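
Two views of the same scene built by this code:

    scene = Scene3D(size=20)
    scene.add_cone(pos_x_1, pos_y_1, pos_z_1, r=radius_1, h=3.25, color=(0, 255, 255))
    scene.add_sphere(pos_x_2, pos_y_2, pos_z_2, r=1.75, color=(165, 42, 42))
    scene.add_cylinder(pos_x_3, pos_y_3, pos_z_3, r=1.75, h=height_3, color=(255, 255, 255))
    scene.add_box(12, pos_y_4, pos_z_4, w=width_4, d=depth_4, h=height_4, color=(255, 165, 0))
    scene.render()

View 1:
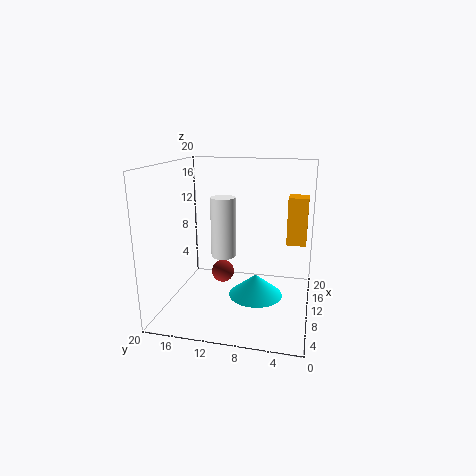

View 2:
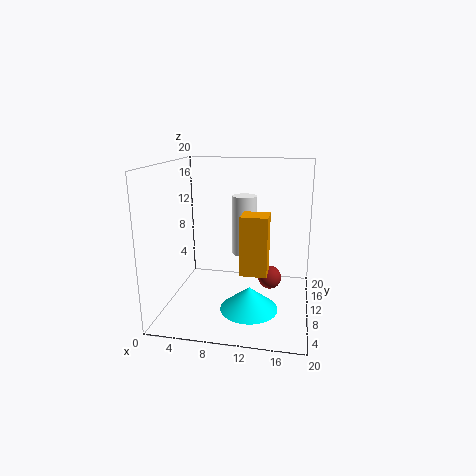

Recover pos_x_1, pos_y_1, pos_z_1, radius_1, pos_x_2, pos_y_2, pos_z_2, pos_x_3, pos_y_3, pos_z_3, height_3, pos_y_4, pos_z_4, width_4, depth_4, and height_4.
pos_x_1 = 12
pos_y_1 = 7.75
pos_z_1 = 0.5
radius_1 = 4
pos_x_2 = 14.25
pos_y_2 = 13.5
pos_z_2 = 2.75
pos_x_3 = 10.5
pos_y_3 = 12.25
pos_z_3 = 7
height_3 = 8.5
pos_y_4 = 0.75
pos_z_4 = 8.75
width_4 = 3
depth_4 = 2.75
height_4 = 6.75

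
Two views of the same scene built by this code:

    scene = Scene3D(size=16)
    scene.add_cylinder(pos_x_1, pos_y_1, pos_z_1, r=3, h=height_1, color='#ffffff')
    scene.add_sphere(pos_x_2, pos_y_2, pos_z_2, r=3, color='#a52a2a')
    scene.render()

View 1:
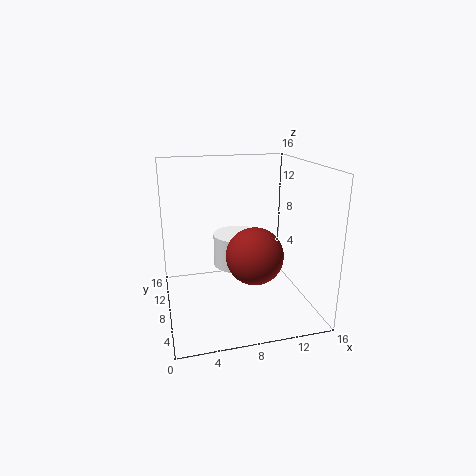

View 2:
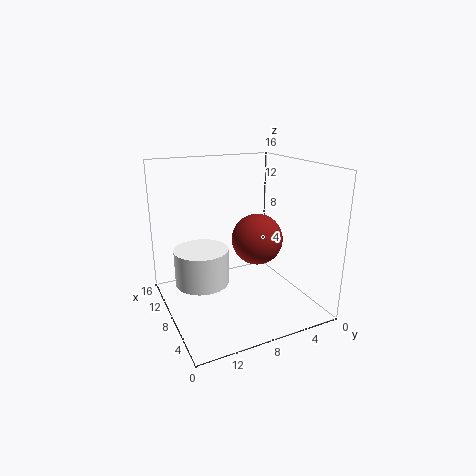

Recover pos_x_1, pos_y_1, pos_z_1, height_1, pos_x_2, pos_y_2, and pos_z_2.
pos_x_1 = 9, pos_y_1 = 12, pos_z_1 = 3, height_1 = 4, pos_x_2 = 9, pos_y_2 = 5, pos_z_2 = 7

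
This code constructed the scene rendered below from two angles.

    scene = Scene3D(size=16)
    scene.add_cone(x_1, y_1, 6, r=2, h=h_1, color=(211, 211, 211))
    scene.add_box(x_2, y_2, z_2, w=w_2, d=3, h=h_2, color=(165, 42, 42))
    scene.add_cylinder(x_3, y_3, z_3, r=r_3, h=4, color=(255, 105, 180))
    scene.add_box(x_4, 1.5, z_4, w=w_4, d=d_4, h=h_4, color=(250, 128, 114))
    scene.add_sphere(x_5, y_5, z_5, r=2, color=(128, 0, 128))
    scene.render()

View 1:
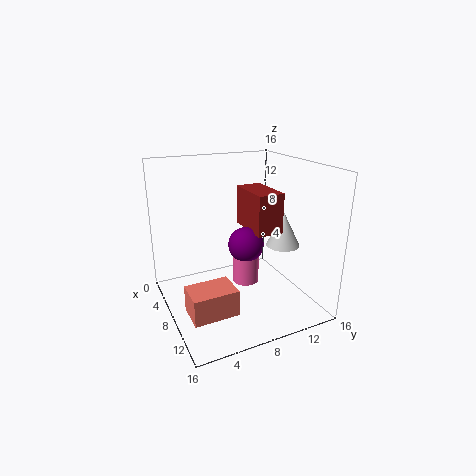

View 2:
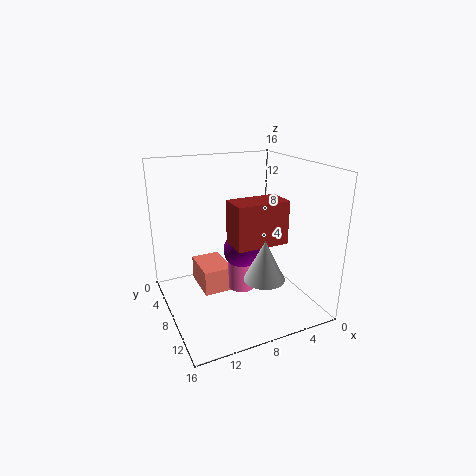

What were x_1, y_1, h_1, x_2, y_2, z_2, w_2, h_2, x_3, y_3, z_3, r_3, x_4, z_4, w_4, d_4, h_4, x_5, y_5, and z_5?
x_1 = 8; y_1 = 14; h_1 = 4; x_2 = 4.5; y_2 = 9.5; z_2 = 8.5; w_2 = 5.5; h_2 = 4.5; x_3 = 8; y_3 = 9; z_3 = 2.5; r_3 = 1.5; x_4 = 8; z_4 = 0.5; w_4 = 3.5; d_4 = 5; h_4 = 3; x_5 = 8; y_5 = 9; z_5 = 7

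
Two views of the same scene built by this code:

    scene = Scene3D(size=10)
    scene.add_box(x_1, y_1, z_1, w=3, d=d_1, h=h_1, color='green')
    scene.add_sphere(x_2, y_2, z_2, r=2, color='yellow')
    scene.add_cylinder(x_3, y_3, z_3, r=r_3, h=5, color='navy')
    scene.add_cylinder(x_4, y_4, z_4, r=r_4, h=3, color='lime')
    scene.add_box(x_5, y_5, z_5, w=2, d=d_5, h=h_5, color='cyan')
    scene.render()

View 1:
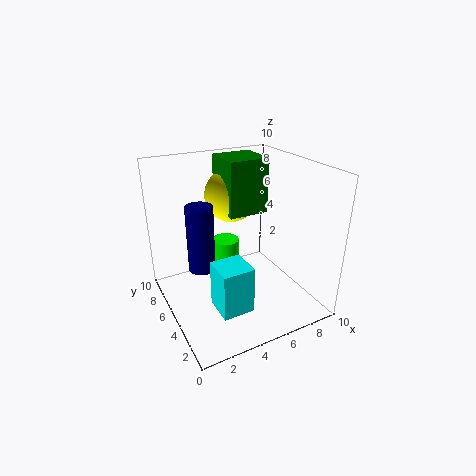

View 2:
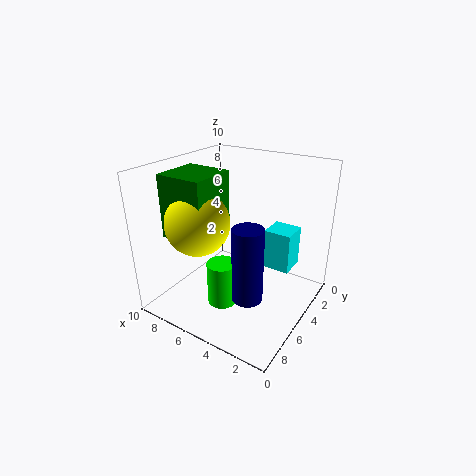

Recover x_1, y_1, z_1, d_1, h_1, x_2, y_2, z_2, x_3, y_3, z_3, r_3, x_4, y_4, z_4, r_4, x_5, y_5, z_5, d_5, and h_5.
x_1 = 5; y_1 = 6; z_1 = 6; d_1 = 3; h_1 = 4; x_2 = 6; y_2 = 8; z_2 = 7; x_3 = 3; y_3 = 7; z_3 = 2; r_3 = 1; x_4 = 5; y_4 = 7; z_4 = 1; r_4 = 1; x_5 = 2; y_5 = 1; z_5 = 2; d_5 = 2; h_5 = 3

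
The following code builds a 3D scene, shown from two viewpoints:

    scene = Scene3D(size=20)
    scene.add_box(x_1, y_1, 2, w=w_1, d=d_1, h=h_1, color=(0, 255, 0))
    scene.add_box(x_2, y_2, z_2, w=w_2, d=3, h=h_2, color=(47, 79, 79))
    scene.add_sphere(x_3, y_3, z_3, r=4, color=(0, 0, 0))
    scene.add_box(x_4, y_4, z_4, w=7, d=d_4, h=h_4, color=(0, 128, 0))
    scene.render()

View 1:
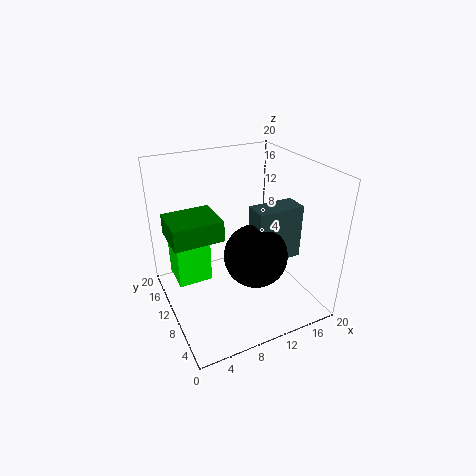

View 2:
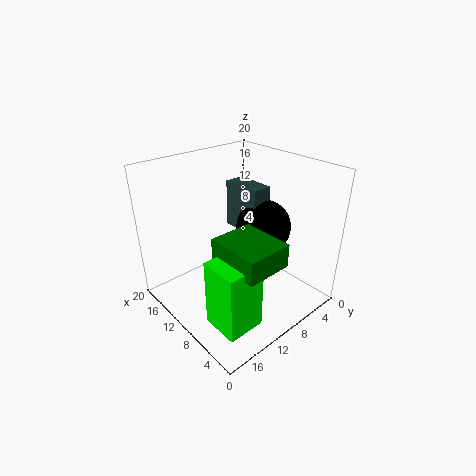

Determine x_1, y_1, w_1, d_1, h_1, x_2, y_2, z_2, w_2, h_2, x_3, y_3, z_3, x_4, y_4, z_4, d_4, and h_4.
x_1 = 2; y_1 = 13; w_1 = 5; d_1 = 5; h_1 = 9; x_2 = 10; y_2 = 4; z_2 = 9; w_2 = 6; h_2 = 7; x_3 = 10; y_3 = 5; z_3 = 10; x_4 = 1; y_4 = 10; z_4 = 10; d_4 = 6; h_4 = 3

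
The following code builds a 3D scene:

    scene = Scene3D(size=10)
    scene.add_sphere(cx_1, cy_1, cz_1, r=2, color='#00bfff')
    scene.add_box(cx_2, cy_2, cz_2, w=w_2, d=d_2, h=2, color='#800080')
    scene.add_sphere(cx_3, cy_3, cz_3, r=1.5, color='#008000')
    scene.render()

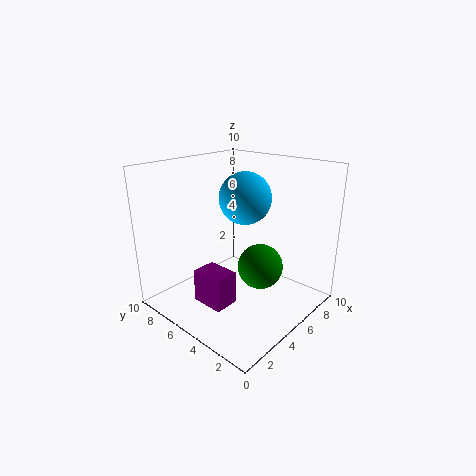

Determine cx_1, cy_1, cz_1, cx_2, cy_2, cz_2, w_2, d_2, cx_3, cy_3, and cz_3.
cx_1 = 7.5; cy_1 = 6.5; cz_1 = 7; cx_2 = 0.5; cy_2 = 2.5; cz_2 = 2.5; w_2 = 1.5; d_2 = 2; cx_3 = 5; cy_3 = 3; cz_3 = 3.5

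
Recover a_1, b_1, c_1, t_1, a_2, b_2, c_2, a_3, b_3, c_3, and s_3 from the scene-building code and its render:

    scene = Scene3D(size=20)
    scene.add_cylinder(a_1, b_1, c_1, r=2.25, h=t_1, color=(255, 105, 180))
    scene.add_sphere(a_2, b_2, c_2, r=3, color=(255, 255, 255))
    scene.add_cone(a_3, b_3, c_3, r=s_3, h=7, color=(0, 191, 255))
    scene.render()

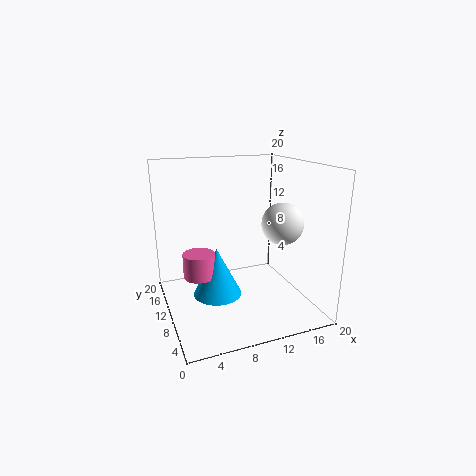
a_1 = 4.75, b_1 = 11.75, c_1 = 4.25, t_1 = 3.5, a_2 = 16.5, b_2 = 9.25, c_2 = 11.5, a_3 = 7.25, b_3 = 11.25, c_3 = 1.25, s_3 = 3.5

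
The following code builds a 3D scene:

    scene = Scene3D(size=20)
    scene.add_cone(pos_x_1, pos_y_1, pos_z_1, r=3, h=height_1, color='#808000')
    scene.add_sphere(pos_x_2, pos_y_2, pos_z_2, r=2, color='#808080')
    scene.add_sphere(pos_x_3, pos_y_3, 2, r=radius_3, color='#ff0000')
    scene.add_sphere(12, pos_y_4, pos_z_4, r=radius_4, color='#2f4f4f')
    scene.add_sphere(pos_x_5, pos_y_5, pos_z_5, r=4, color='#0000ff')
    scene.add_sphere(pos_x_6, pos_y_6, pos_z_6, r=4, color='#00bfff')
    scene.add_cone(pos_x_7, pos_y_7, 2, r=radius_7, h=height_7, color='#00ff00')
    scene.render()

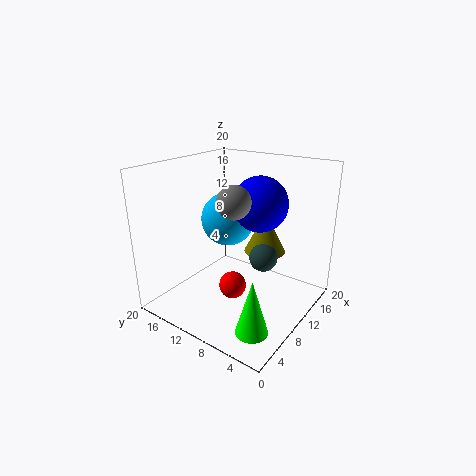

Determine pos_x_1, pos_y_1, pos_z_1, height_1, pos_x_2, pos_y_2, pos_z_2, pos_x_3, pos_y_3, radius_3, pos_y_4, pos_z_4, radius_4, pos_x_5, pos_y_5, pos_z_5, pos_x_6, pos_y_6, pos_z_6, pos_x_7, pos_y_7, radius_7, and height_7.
pos_x_1 = 14
pos_y_1 = 8
pos_z_1 = 7
height_1 = 6
pos_x_2 = 5
pos_y_2 = 7
pos_z_2 = 17
pos_x_3 = 10
pos_y_3 = 11
radius_3 = 2
pos_y_4 = 7
pos_z_4 = 7
radius_4 = 2
pos_x_5 = 14
pos_y_5 = 9
pos_z_5 = 14
pos_x_6 = 13
pos_y_6 = 14
pos_z_6 = 11
pos_x_7 = 3
pos_y_7 = 3
radius_7 = 2
height_7 = 7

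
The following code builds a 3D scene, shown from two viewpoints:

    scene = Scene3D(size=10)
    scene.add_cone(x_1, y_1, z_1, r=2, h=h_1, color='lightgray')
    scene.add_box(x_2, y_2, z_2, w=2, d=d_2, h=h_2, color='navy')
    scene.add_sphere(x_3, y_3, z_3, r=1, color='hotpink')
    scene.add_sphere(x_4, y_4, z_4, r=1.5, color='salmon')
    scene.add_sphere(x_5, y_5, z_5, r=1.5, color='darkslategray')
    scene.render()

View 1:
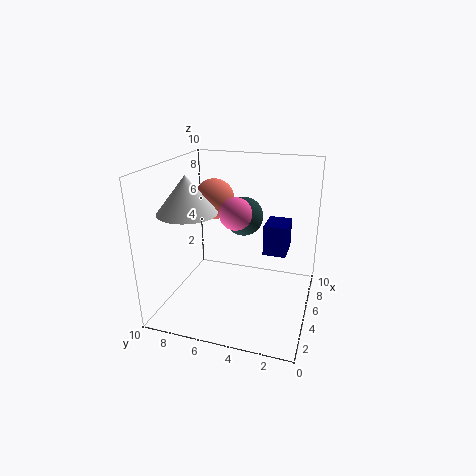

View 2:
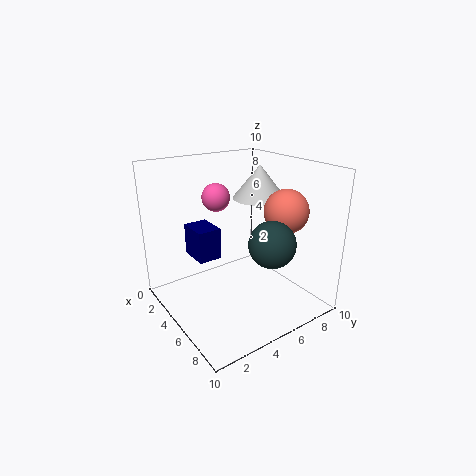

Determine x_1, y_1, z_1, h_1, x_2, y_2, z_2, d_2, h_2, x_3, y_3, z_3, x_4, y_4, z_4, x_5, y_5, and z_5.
x_1 = 3.5
y_1 = 8
z_1 = 7
h_1 = 2.5
x_2 = 4
y_2 = 1.5
z_2 = 4.5
d_2 = 1.5
h_2 = 2
x_3 = 3
y_3 = 4.5
z_3 = 7.5
x_4 = 7
y_4 = 7.5
z_4 = 7
x_5 = 8
y_5 = 5.5
z_5 = 5.5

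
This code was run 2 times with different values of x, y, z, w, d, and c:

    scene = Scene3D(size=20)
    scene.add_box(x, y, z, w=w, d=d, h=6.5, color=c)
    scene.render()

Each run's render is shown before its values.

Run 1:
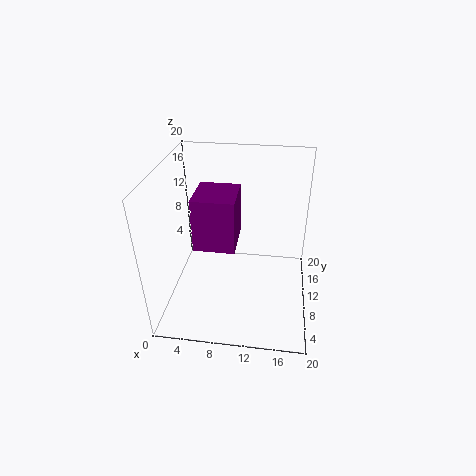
x = 5.5
y = 3.5
z = 12
w = 5
d = 5.5
c = 'purple'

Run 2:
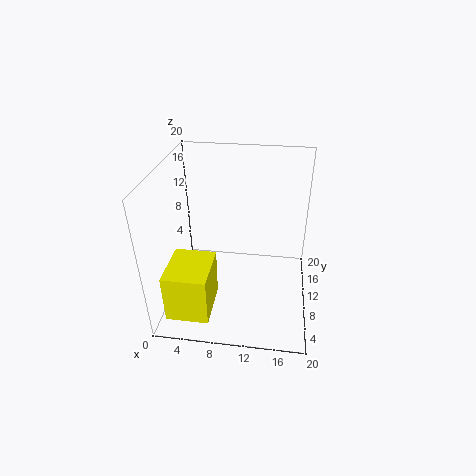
x = 2
y = 0.5
z = 3
w = 5.5
d = 6.5
c = 'yellow'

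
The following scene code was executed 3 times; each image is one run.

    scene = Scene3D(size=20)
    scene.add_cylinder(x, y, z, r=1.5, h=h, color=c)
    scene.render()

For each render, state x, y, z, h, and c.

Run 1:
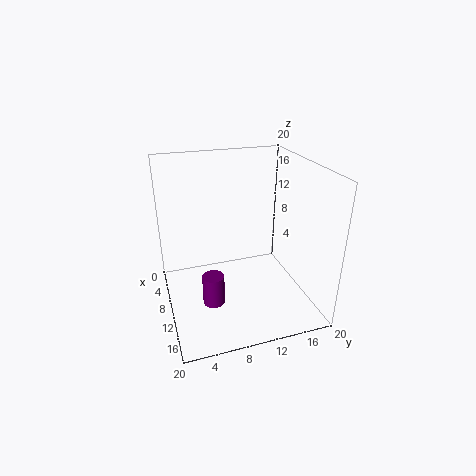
x = 12.25
y = 5.75
z = 1.75
h = 4.25
c = 'purple'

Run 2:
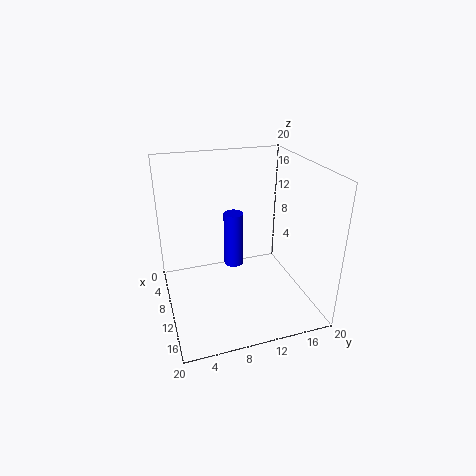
x = 5.5
y = 10.75
z = 3.25
h = 8.5
c = 'blue'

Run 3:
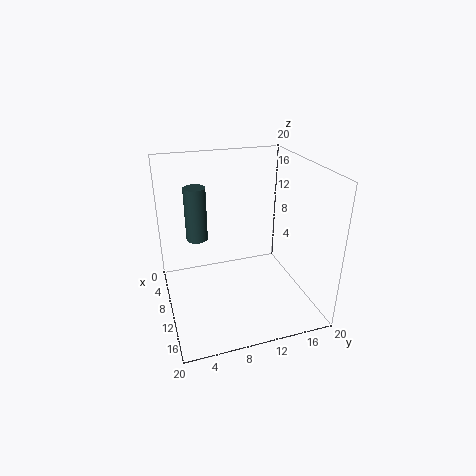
x = 7.5
y = 4.75
z = 9.5
h = 7.5
c = 'darkslategray'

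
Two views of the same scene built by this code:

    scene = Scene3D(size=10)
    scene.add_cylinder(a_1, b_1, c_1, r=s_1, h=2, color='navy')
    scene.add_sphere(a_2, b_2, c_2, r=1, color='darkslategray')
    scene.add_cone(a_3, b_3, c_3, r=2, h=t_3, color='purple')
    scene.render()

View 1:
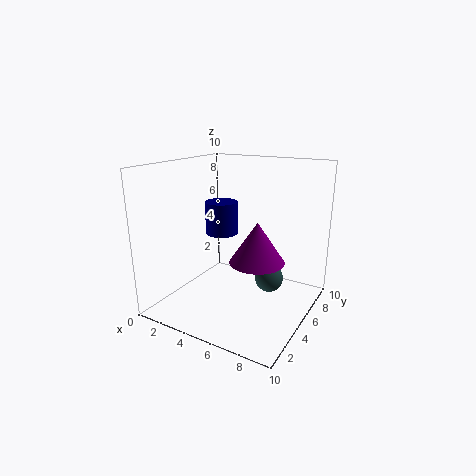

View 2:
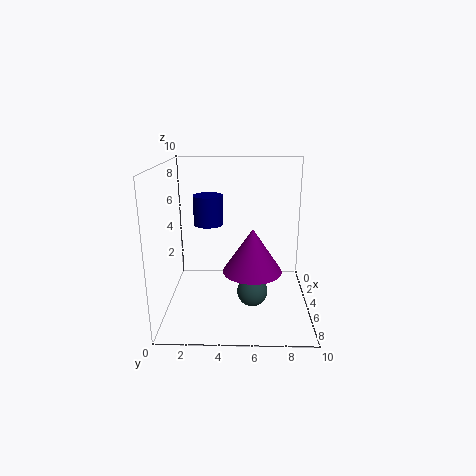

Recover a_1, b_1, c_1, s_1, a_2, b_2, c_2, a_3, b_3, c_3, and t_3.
a_1 = 5
b_1 = 3
c_1 = 6
s_1 = 1
a_2 = 7
b_2 = 6
c_2 = 2
a_3 = 6
b_3 = 6
c_3 = 3
t_3 = 3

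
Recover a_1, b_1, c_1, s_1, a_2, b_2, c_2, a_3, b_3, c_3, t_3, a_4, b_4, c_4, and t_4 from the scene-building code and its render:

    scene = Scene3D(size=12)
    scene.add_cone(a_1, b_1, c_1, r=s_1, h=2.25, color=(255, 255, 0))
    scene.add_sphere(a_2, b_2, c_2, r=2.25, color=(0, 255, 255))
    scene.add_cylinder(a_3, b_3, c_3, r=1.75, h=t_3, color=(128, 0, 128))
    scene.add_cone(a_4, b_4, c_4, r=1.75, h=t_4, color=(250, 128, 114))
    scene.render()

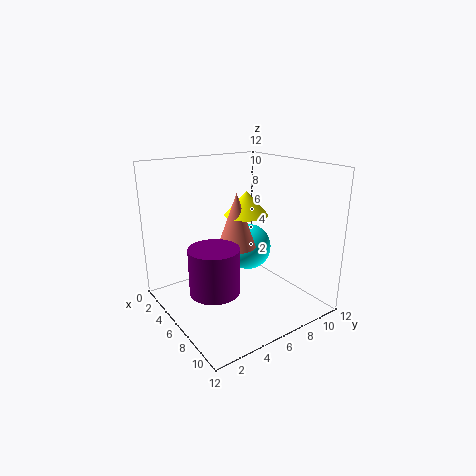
a_1 = 3.75; b_1 = 8.5; c_1 = 7; s_1 = 2; a_2 = 2.75; b_2 = 9.5; c_2 = 3.25; a_3 = 9.25; b_3 = 1.75; c_3 = 4; t_3 = 3.25; a_4 = 4; b_4 = 7.25; c_4 = 4.25; t_4 = 5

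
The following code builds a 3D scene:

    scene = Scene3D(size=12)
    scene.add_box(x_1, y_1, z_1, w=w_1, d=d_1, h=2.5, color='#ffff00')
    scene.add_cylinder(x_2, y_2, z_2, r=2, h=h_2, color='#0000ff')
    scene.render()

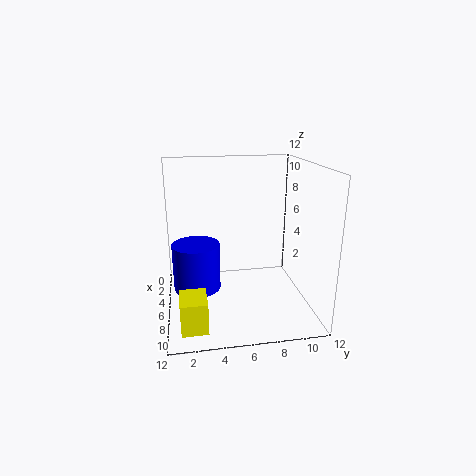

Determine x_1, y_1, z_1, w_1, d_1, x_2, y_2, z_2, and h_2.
x_1 = 8.5, y_1 = 1, z_1 = 0.5, w_1 = 2.5, d_1 = 2, x_2 = 5.5, y_2 = 2.5, z_2 = 1.5, h_2 = 4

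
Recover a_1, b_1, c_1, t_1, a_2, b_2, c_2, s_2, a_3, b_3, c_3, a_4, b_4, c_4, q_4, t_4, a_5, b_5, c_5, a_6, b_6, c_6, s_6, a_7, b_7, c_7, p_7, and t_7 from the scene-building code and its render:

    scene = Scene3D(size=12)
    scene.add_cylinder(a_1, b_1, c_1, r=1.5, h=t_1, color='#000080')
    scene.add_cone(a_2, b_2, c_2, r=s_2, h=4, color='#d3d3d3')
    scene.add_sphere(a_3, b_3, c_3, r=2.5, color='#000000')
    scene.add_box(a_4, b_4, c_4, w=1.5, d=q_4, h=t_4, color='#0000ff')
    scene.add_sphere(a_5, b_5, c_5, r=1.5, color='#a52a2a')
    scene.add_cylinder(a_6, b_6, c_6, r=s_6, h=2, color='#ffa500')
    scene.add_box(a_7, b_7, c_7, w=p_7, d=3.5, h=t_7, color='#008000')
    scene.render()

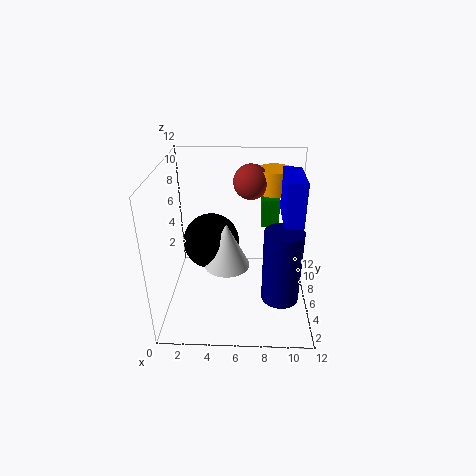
a_1 = 9.5, b_1 = 3.5, c_1 = 2, t_1 = 6, a_2 = 5, b_2 = 6.5, c_2 = 3, s_2 = 2, a_3 = 3.5, b_3 = 8, c_3 = 4.5, a_4 = 9.5, b_4 = 4, c_4 = 8, q_4 = 4, t_4 = 3.5, a_5 = 7, b_5 = 8.5, c_5 = 10, a_6 = 9, b_6 = 9, c_6 = 9, s_6 = 1.5, a_7 = 8, b_7 = 8, c_7 = 6, p_7 = 1.5, t_7 = 2.5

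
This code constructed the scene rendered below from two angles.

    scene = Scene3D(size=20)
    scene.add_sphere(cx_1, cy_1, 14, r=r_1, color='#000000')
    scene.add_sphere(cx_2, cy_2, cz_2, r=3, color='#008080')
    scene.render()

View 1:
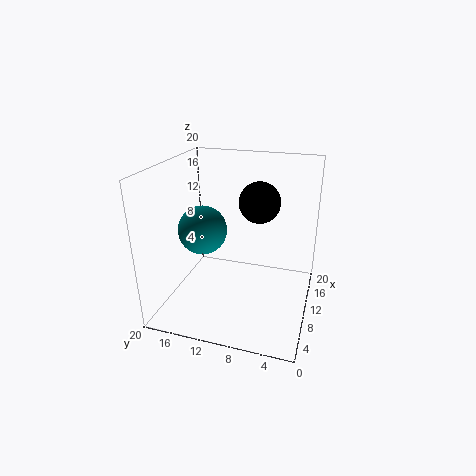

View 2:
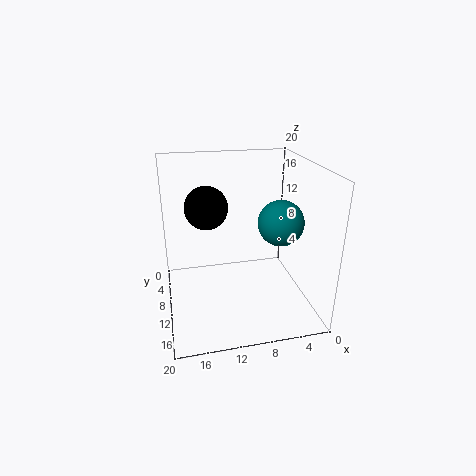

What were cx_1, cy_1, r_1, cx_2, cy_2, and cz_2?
cx_1 = 14
cy_1 = 8
r_1 = 3
cx_2 = 5
cy_2 = 13
cz_2 = 13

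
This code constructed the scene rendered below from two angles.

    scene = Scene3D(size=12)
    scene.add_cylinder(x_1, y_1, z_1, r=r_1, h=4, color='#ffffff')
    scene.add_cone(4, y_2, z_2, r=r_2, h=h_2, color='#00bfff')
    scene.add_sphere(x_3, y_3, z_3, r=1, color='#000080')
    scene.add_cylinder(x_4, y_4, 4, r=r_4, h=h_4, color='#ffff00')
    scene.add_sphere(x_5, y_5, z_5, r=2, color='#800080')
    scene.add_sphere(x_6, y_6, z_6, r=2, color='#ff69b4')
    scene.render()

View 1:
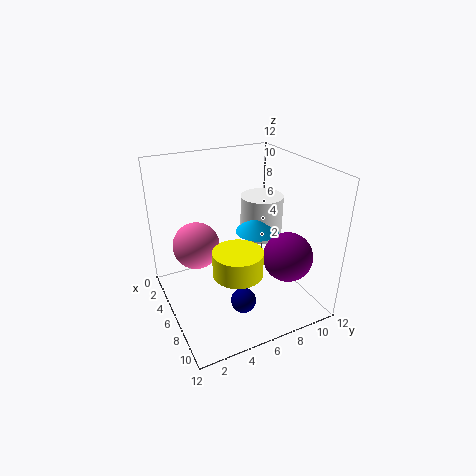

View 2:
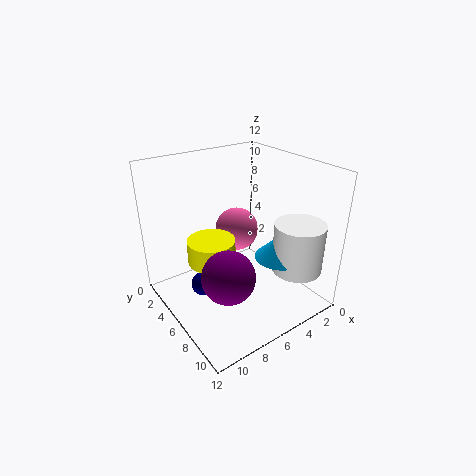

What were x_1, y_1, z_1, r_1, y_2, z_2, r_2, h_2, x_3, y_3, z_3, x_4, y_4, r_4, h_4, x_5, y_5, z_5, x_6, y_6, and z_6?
x_1 = 3; y_1 = 10; z_1 = 4; r_1 = 2; y_2 = 9; z_2 = 5; r_2 = 2; h_2 = 2; x_3 = 9; y_3 = 5; z_3 = 2; x_4 = 8; y_4 = 5; r_4 = 2; h_4 = 2; x_5 = 9; y_5 = 9; z_5 = 5; x_6 = 4; y_6 = 3; z_6 = 5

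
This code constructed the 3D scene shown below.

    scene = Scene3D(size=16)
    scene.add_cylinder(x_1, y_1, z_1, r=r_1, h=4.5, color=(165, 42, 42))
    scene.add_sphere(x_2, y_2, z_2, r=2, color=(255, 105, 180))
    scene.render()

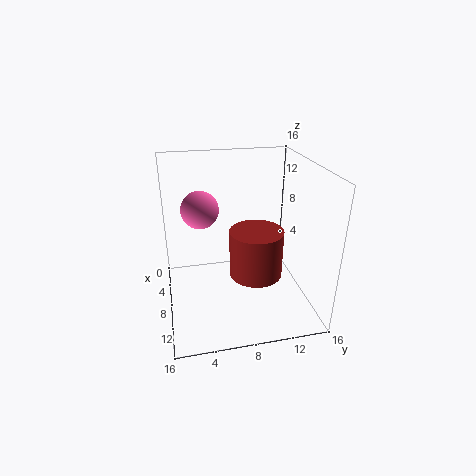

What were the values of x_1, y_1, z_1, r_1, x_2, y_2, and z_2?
x_1 = 13.5
y_1 = 8.5
z_1 = 7
r_1 = 2.5
x_2 = 7.5
y_2 = 4
z_2 = 11.5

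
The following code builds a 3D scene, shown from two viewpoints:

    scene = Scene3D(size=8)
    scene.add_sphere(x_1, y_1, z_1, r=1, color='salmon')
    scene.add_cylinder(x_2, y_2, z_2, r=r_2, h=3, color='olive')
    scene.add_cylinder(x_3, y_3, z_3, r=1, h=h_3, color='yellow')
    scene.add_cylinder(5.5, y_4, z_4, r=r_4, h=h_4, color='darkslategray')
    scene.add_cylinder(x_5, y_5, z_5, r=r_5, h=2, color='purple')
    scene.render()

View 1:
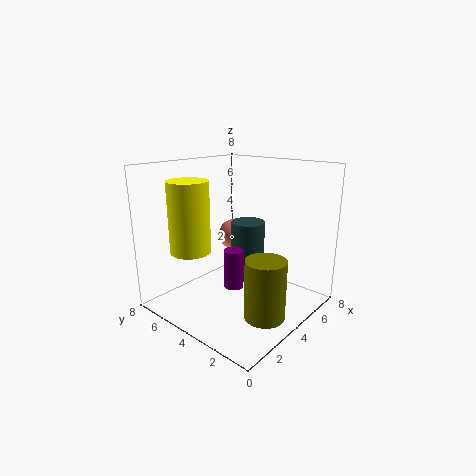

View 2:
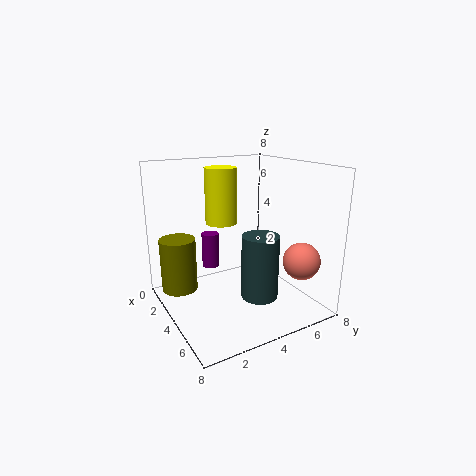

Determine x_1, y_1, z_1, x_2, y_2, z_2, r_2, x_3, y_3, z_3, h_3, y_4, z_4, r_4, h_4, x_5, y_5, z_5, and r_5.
x_1 = 6.5, y_1 = 6.5, z_1 = 3, x_2 = 2.5, y_2 = 1, z_2 = 1, r_2 = 1, x_3 = 1, y_3 = 4.5, z_3 = 4, h_3 = 3.5, y_4 = 4.5, z_4 = 1, r_4 = 1, h_4 = 3.5, x_5 = 2.5, y_5 = 3, z_5 = 2, r_5 = 0.5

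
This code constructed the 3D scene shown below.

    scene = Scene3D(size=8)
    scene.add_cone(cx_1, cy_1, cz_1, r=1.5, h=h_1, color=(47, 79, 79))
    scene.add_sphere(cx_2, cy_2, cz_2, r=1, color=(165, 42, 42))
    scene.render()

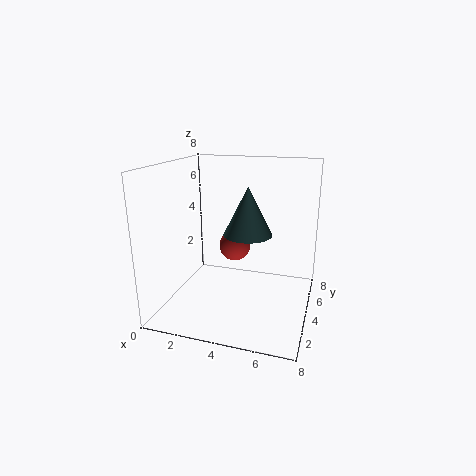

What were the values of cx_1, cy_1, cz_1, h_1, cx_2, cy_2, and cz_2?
cx_1 = 4
cy_1 = 6
cz_1 = 3.5
h_1 = 3
cx_2 = 3
cy_2 = 6.5
cz_2 = 2.5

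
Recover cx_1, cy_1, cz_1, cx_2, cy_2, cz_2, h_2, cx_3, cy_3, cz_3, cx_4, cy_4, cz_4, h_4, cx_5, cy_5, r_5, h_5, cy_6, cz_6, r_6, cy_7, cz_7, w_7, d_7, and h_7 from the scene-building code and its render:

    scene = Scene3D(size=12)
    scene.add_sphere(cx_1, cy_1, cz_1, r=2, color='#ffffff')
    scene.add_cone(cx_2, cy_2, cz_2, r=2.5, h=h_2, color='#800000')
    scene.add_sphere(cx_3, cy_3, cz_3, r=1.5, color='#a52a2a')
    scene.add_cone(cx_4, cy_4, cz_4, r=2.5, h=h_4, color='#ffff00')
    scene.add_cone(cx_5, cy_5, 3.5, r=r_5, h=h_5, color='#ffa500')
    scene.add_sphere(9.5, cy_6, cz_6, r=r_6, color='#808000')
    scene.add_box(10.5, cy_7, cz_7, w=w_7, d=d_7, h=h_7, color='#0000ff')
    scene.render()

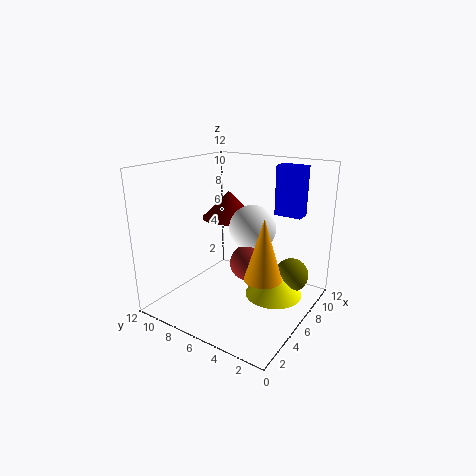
cx_1 = 7.5, cy_1 = 5.5, cz_1 = 6.5, cx_2 = 9, cy_2 = 9, cz_2 = 6.5, h_2 = 2.5, cx_3 = 6, cy_3 = 5, cz_3 = 4, cx_4 = 8, cy_4 = 3.5, cz_4 = 0.5, h_4 = 2.5, cx_5 = 5, cy_5 = 3, r_5 = 1.5, h_5 = 5, cy_6 = 2.5, cz_6 = 2, r_6 = 1.5, cy_7 = 2.5, cz_7 = 7, w_7 = 1.5, d_7 = 2.5, h_7 = 4.5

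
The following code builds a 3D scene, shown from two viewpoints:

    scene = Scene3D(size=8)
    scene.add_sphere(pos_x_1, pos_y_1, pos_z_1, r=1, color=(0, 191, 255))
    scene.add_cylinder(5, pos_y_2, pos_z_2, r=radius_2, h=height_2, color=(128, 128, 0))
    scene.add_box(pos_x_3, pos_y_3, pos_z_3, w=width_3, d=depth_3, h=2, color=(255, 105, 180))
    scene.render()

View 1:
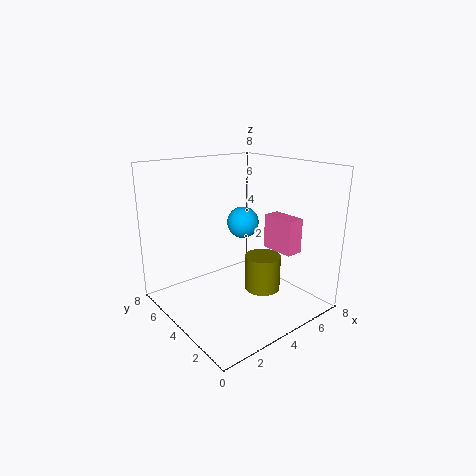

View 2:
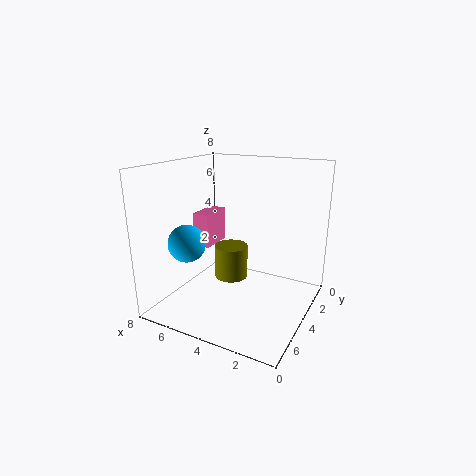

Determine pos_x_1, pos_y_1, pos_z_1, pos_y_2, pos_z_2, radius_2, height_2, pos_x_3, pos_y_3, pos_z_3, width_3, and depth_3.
pos_x_1 = 6, pos_y_1 = 6, pos_z_1 = 4, pos_y_2 = 3, pos_z_2 = 1, radius_2 = 1, height_2 = 2, pos_x_3 = 6, pos_y_3 = 2, pos_z_3 = 3, width_3 = 1, depth_3 = 2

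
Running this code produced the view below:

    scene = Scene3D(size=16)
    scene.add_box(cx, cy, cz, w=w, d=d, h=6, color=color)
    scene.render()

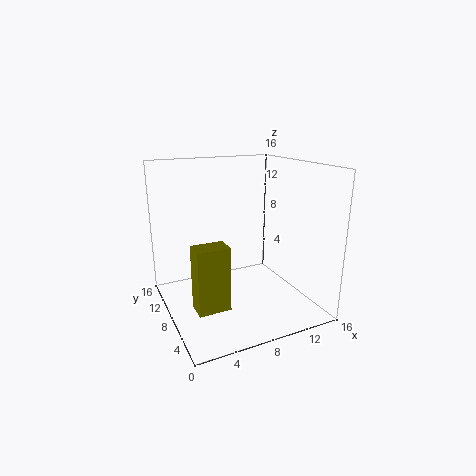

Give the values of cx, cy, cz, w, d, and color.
cx = 1, cy = 1, cz = 4, w = 3, d = 2, color = 'olive'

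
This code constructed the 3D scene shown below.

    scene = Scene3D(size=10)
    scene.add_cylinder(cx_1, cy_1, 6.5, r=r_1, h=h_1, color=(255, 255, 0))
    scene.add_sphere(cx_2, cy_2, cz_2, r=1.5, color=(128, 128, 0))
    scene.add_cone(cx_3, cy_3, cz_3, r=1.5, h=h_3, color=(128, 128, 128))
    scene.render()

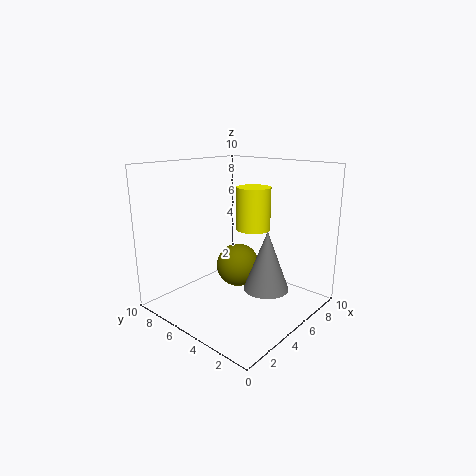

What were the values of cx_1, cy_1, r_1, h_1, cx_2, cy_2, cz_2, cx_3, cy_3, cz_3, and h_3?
cx_1 = 3.5; cy_1 = 2.5; r_1 = 1; h_1 = 2.5; cx_2 = 5; cy_2 = 5; cz_2 = 3; cx_3 = 5; cy_3 = 2.5; cz_3 = 2; h_3 = 4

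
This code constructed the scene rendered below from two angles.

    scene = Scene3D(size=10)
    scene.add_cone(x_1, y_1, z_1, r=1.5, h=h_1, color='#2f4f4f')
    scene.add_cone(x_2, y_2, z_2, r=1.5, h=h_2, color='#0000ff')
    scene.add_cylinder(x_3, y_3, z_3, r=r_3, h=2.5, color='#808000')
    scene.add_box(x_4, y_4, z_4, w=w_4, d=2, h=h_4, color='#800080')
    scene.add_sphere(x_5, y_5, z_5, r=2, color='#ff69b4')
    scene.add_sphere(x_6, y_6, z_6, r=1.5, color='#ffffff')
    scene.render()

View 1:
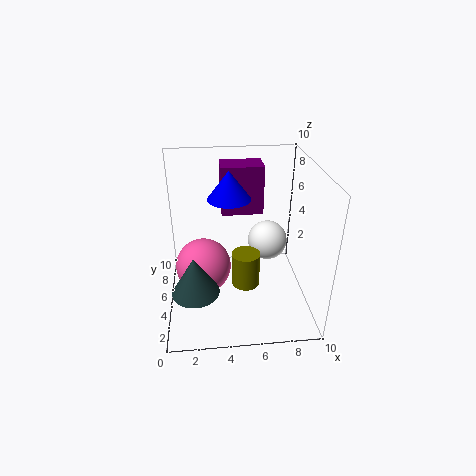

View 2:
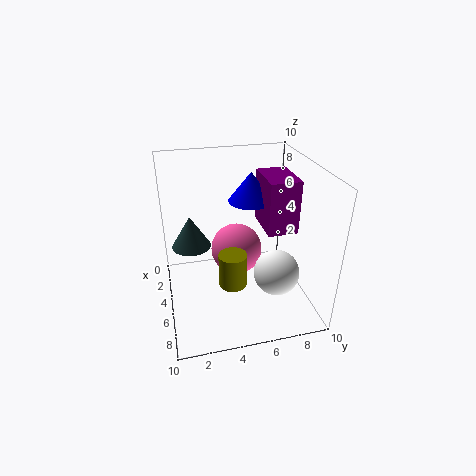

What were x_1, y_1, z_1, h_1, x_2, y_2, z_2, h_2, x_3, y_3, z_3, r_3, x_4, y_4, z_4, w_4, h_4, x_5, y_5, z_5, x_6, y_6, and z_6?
x_1 = 2; y_1 = 2; z_1 = 3; h_1 = 2.5; x_2 = 4.5; y_2 = 6; z_2 = 7.5; h_2 = 2; x_3 = 5.5; y_3 = 4.5; z_3 = 1.5; r_3 = 1; x_4 = 4; y_4 = 6.5; z_4 = 6; w_4 = 3; h_4 = 3.5; x_5 = 2.5; y_5 = 5.5; z_5 = 2.5; x_6 = 7.5; y_6 = 7; z_6 = 3.5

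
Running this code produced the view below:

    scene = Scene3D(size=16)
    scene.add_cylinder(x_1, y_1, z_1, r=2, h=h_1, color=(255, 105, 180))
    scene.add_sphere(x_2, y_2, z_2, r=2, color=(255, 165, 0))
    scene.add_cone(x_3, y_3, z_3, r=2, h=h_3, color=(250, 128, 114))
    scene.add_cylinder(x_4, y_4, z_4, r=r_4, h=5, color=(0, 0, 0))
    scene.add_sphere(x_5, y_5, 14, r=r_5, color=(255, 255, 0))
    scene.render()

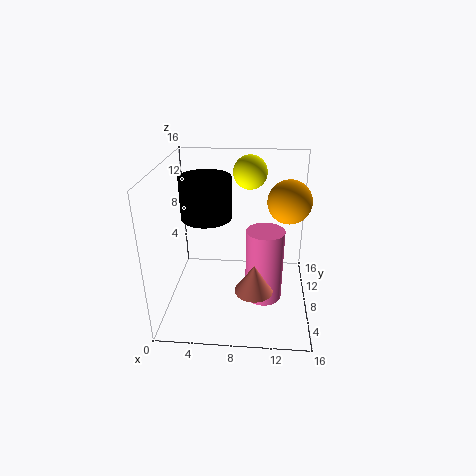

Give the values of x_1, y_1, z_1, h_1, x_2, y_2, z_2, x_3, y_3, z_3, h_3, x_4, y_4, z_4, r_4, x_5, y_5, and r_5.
x_1 = 11, y_1 = 6, z_1 = 2, h_1 = 8, x_2 = 13, y_2 = 4, z_2 = 14, x_3 = 10, y_3 = 4, z_3 = 4, h_3 = 3, x_4 = 4, y_4 = 11, z_4 = 9, r_4 = 3, x_5 = 9, y_5 = 13, r_5 = 2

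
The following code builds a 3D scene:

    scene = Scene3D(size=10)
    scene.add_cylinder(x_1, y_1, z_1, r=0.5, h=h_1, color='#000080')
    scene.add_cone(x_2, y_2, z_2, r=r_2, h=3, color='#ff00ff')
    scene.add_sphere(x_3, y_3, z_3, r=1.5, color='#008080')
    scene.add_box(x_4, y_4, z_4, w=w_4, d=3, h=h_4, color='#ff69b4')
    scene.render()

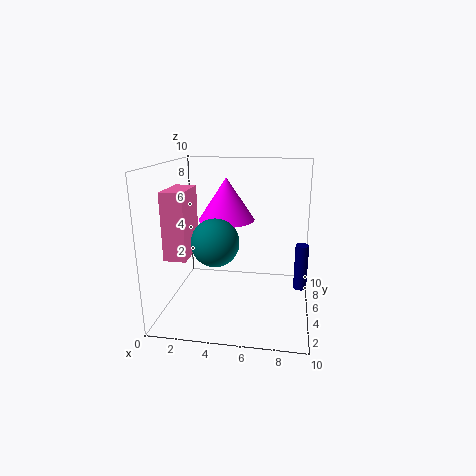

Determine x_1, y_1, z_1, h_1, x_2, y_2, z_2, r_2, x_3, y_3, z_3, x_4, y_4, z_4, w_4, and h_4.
x_1 = 9.5
y_1 = 7
z_1 = 0.5
h_1 = 3.5
x_2 = 4
y_2 = 6
z_2 = 6
r_2 = 2
x_3 = 4
y_3 = 2.5
z_3 = 5.5
x_4 = 0.5
y_4 = 2.5
z_4 = 4
w_4 = 1.5
h_4 = 4.5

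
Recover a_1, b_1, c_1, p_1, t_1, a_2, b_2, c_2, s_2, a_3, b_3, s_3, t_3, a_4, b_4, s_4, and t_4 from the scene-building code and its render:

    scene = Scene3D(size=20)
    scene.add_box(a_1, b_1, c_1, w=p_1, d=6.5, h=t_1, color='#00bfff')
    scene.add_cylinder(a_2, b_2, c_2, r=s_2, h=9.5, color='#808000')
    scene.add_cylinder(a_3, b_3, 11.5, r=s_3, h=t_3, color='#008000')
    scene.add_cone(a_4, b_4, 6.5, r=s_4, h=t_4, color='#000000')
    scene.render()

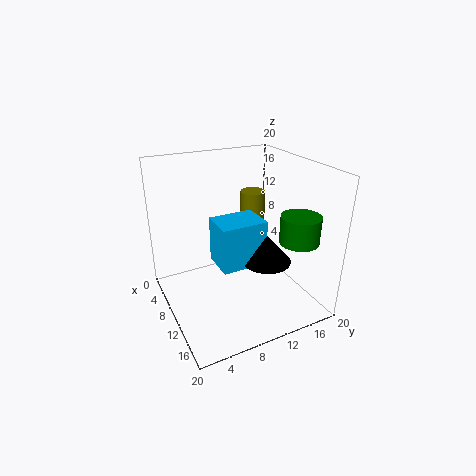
a_1 = 7
b_1 = 7
c_1 = 6
p_1 = 5
t_1 = 6.5
a_2 = 2.5
b_2 = 16.5
c_2 = 4
s_2 = 2
a_3 = 17
b_3 = 15
s_3 = 2.5
t_3 = 3.5
a_4 = 12
b_4 = 13.5
s_4 = 3.5
t_4 = 4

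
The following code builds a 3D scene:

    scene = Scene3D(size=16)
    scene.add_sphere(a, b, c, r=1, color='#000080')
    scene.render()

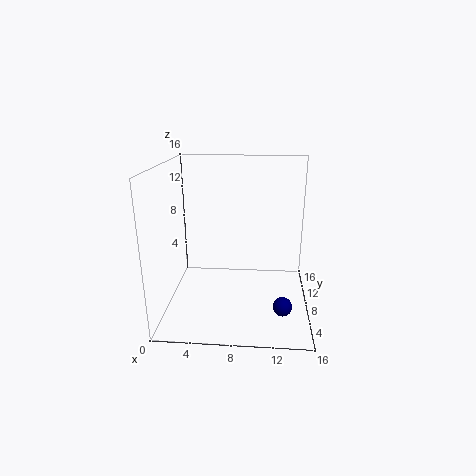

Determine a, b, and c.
a = 13; b = 4; c = 2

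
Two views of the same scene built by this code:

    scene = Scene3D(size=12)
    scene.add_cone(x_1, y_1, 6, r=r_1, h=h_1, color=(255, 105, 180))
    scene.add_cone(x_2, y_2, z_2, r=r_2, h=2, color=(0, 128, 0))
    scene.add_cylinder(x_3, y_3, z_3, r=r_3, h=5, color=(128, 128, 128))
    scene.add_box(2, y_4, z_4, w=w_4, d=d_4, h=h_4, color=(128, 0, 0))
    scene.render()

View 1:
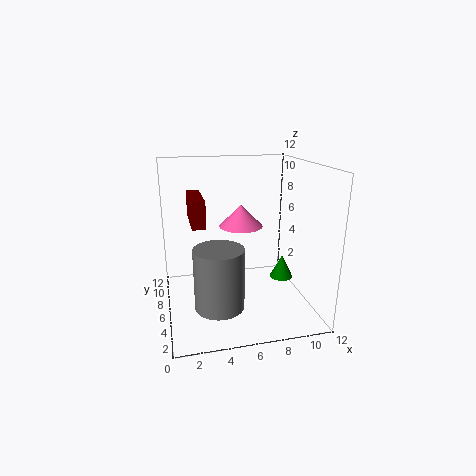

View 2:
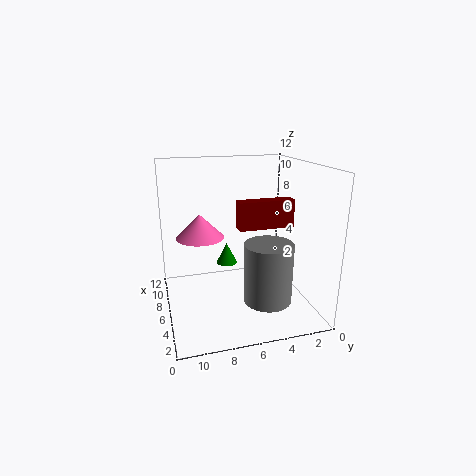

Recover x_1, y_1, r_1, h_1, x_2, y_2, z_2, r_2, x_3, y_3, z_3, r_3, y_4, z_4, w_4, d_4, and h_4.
x_1 = 7, y_1 = 9, r_1 = 2, h_1 = 2, x_2 = 10, y_2 = 6, z_2 = 2, r_2 = 1, x_3 = 4, y_3 = 4, z_3 = 1, r_3 = 2, y_4 = 3, z_4 = 8, w_4 = 1, d_4 = 4, h_4 = 2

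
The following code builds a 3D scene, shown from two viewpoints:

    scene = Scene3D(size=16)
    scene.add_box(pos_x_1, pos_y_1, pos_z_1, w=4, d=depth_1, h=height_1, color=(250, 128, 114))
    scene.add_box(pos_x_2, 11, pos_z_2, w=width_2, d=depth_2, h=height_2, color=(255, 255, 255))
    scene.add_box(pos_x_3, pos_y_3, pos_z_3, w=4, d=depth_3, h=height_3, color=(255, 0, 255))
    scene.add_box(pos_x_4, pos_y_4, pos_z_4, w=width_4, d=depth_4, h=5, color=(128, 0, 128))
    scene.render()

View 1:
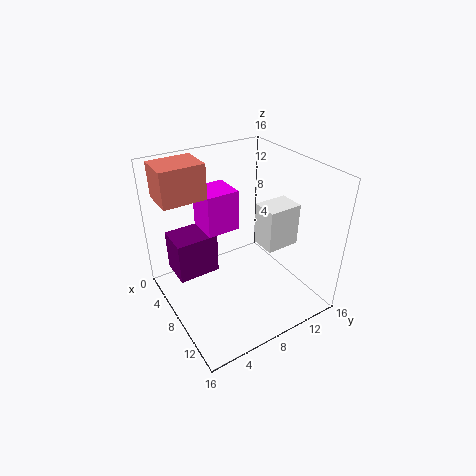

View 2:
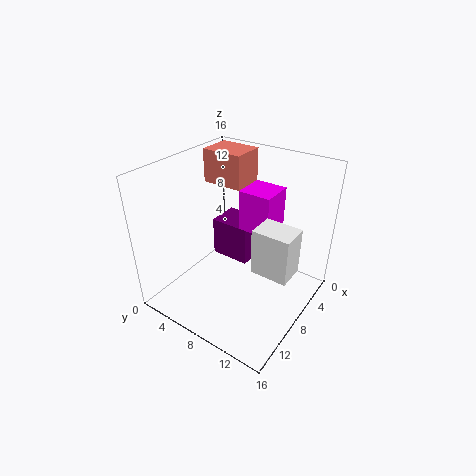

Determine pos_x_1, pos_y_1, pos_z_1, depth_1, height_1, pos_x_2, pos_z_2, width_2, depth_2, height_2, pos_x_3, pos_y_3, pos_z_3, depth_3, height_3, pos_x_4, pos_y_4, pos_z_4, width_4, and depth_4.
pos_x_1 = 1
pos_y_1 = 1
pos_z_1 = 12
depth_1 = 5
height_1 = 4
pos_x_2 = 7
pos_z_2 = 6
width_2 = 3
depth_2 = 4
height_2 = 5
pos_x_3 = 1
pos_y_3 = 6
pos_z_3 = 7
depth_3 = 4
height_3 = 5
pos_x_4 = 1
pos_y_4 = 2
pos_z_4 = 2
width_4 = 4
depth_4 = 5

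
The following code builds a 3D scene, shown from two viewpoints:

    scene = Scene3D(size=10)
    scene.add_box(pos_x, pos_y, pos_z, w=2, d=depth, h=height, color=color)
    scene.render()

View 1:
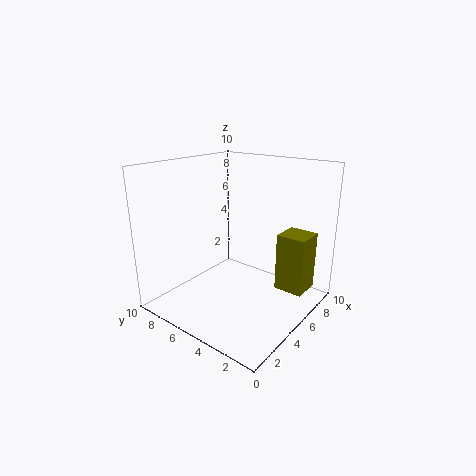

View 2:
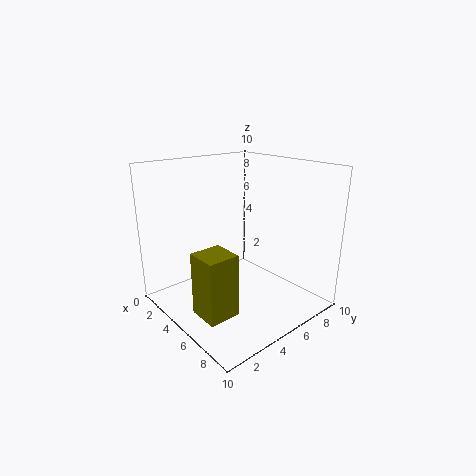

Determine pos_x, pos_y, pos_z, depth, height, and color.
pos_x = 6
pos_y = 0.5
pos_z = 1.5
depth = 2
height = 4
color = 'olive'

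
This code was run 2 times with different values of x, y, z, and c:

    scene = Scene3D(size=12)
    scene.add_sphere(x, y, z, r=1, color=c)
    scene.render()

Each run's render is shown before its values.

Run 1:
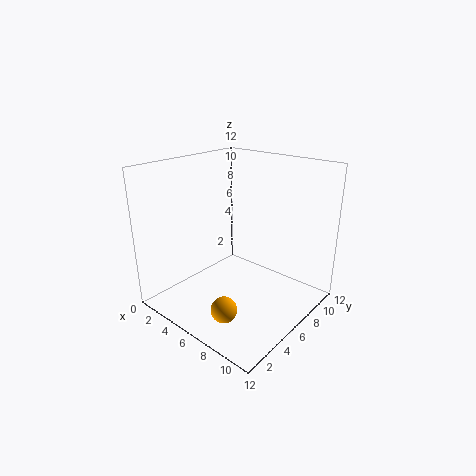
x = 8, y = 2, z = 2, c = 'orange'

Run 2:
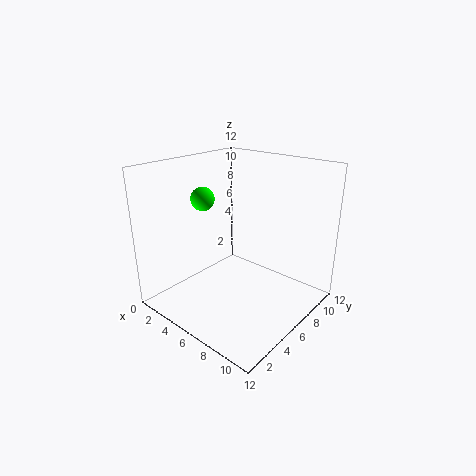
x = 3, y = 5, z = 9, c = 'lime'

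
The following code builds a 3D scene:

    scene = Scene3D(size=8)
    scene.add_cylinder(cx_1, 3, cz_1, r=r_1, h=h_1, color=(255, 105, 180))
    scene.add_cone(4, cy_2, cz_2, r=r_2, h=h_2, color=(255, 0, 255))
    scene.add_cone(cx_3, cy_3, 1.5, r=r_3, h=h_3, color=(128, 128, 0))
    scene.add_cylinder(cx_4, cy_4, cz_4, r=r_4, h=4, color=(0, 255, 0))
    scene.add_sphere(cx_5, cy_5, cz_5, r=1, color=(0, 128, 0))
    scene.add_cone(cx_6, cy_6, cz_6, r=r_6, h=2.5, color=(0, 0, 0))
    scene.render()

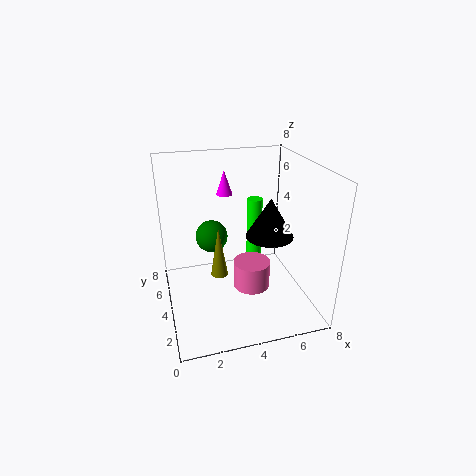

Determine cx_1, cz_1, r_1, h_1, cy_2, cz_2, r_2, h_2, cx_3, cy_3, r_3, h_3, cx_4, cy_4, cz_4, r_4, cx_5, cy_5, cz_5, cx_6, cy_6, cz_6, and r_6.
cx_1 = 4.5; cz_1 = 1.5; r_1 = 1; h_1 = 1.5; cy_2 = 7; cz_2 = 5.5; r_2 = 0.5; h_2 = 1.5; cx_3 = 3; cy_3 = 4.5; r_3 = 0.5; h_3 = 3; cx_4 = 6; cy_4 = 7; cz_4 = 1; r_4 = 0.5; cx_5 = 3; cy_5 = 6.5; cz_5 = 3; cx_6 = 6.5; cy_6 = 5.5; cz_6 = 3; r_6 = 1.5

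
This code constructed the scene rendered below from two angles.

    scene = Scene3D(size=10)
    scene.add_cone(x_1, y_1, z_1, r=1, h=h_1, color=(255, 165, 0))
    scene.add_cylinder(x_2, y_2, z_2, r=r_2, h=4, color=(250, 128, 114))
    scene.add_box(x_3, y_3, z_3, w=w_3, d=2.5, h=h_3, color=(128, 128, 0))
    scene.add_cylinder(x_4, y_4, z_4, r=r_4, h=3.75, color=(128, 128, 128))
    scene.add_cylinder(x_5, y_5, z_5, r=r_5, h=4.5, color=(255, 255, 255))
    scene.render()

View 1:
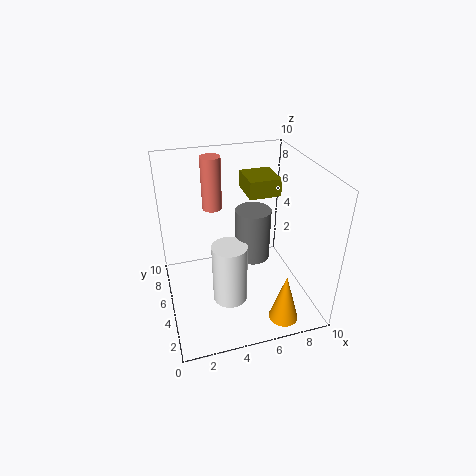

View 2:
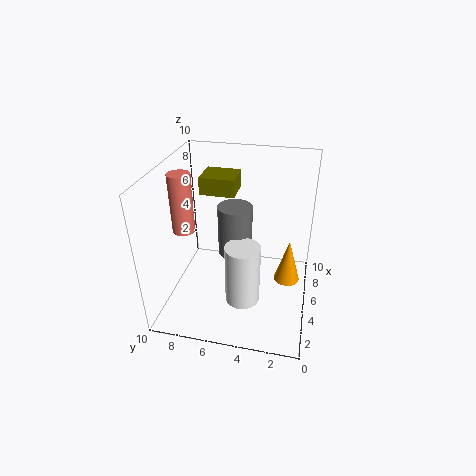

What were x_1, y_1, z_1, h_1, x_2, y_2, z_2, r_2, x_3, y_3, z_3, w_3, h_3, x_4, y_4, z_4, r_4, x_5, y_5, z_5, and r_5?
x_1 = 7.25; y_1 = 1.5; z_1 = 0.25; h_1 = 3.5; x_2 = 4; y_2 = 8.5; z_2 = 5.75; r_2 = 0.75; x_3 = 6; y_3 = 5.5; z_3 = 7.5; w_3 = 2.25; h_3 = 1.25; x_4 = 6.25; y_4 = 5.5; z_4 = 3; r_4 = 1.25; x_5 = 4.25; y_5 = 4.5; z_5 = 0.25; r_5 = 1.25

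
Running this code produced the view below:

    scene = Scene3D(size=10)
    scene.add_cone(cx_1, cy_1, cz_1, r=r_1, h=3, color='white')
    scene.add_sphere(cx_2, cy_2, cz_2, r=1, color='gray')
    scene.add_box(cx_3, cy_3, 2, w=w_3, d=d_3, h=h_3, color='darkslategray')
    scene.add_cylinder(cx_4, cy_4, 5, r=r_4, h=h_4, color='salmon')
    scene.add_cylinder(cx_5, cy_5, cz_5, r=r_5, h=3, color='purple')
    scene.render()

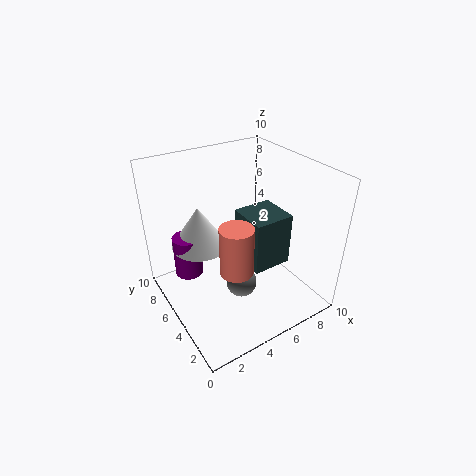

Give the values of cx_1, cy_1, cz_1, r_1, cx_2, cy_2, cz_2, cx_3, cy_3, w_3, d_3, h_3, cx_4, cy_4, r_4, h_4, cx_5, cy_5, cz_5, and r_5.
cx_1 = 3, cy_1 = 7, cz_1 = 4, r_1 = 2, cx_2 = 4, cy_2 = 3, cz_2 = 3, cx_3 = 6, cy_3 = 4, w_3 = 3, d_3 = 3, h_3 = 4, cx_4 = 3, cy_4 = 2, r_4 = 1, h_4 = 3, cx_5 = 2, cy_5 = 7, cz_5 = 2, r_5 = 1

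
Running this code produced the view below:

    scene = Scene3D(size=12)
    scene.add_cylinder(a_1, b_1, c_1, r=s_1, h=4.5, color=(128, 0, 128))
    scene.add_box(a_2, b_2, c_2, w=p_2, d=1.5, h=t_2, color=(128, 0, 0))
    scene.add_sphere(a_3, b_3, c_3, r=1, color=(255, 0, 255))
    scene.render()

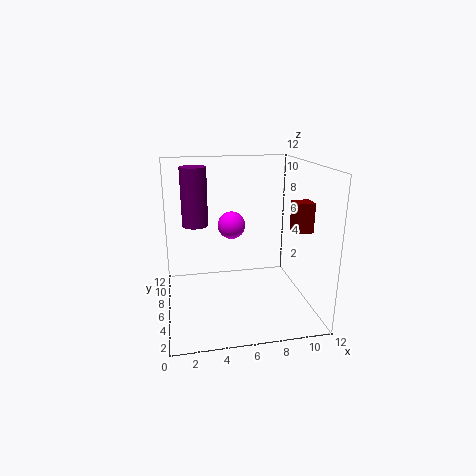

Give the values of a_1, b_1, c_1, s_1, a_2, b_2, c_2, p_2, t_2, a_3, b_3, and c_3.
a_1 = 2.5; b_1 = 5.5; c_1 = 7.5; s_1 = 1; a_2 = 10.5; b_2 = 4.5; c_2 = 6.5; p_2 = 1.5; t_2 = 2.5; a_3 = 5; b_3 = 3.5; c_3 = 8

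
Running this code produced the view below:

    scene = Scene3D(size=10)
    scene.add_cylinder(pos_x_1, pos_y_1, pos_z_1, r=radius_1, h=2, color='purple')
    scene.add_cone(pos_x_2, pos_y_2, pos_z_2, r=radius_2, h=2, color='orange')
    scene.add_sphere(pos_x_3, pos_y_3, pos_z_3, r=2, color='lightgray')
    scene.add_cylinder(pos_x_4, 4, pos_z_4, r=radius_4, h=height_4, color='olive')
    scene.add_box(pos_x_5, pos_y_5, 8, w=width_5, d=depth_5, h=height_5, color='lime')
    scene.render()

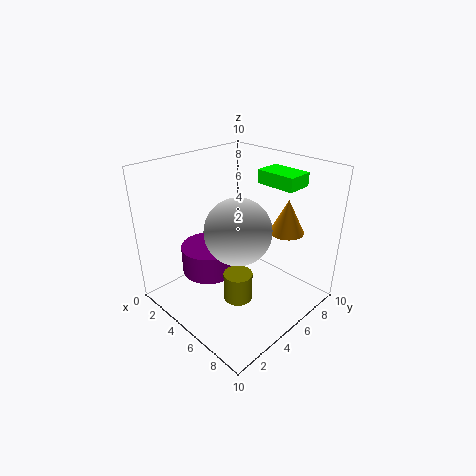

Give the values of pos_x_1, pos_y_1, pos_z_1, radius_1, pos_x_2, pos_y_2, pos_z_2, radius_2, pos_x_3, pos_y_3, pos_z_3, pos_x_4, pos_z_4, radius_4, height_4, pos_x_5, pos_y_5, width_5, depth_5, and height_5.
pos_x_1 = 3, pos_y_1 = 4, pos_z_1 = 2, radius_1 = 2, pos_x_2 = 9, pos_y_2 = 5, pos_z_2 = 7, radius_2 = 1, pos_x_3 = 7, pos_y_3 = 3, pos_z_3 = 7, pos_x_4 = 6, pos_z_4 = 1, radius_4 = 1, height_4 = 2, pos_x_5 = 4, pos_y_5 = 8, width_5 = 3, depth_5 = 2, height_5 = 1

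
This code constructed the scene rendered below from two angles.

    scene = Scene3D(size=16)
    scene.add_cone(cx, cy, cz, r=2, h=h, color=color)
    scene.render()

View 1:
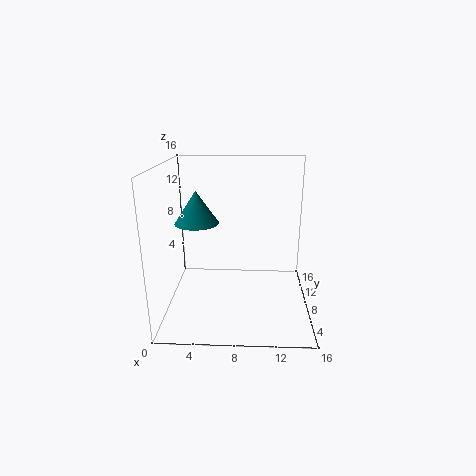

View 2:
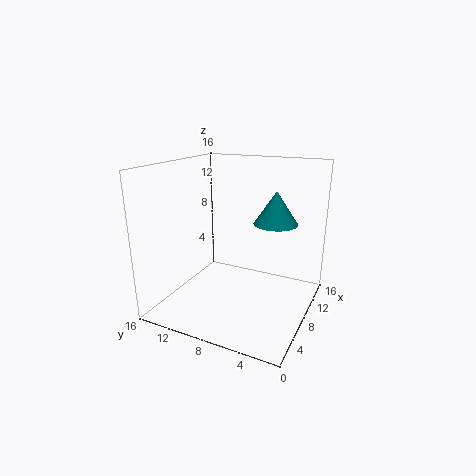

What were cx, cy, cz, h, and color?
cx = 4.5, cy = 2.5, cz = 11.5, h = 3, color = 'teal'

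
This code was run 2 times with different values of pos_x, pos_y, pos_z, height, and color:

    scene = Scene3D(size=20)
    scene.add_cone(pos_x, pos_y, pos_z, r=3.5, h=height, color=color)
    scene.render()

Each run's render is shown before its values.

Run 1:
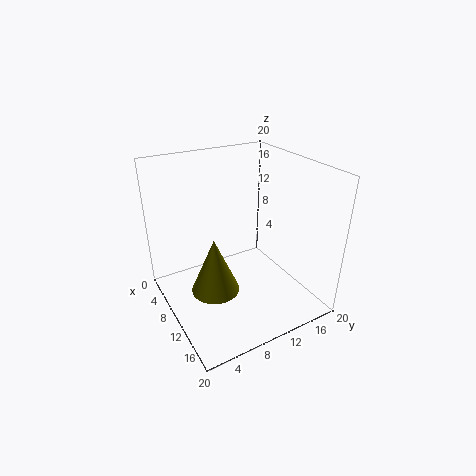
pos_x = 9
pos_y = 6.75
pos_z = 1.75
height = 8.25
color = 'olive'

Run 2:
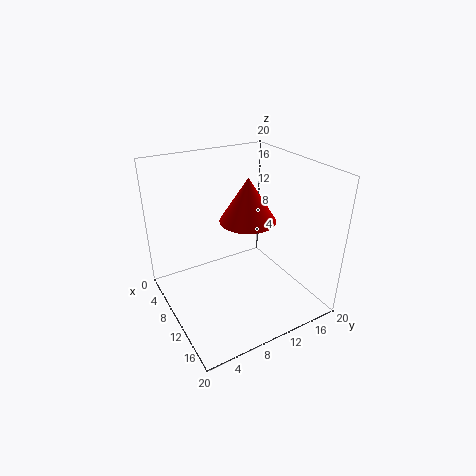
pos_x = 13.25
pos_y = 9.5
pos_z = 14.25
height = 5.5
color = 'red'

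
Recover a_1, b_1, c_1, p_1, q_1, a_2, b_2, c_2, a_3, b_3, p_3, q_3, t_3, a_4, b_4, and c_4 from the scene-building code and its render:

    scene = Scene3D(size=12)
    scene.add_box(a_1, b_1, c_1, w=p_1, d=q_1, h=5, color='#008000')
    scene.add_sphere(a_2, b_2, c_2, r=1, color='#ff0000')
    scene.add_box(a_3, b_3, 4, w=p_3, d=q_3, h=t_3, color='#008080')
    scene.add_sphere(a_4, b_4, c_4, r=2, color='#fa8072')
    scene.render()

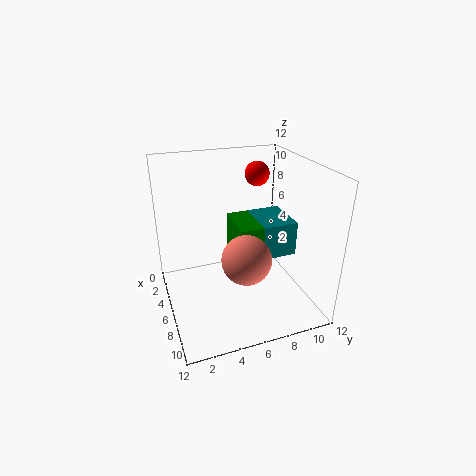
a_1 = 3; b_1 = 6; c_1 = 2; p_1 = 4; q_1 = 2; a_2 = 5; b_2 = 8; c_2 = 11; a_3 = 3; b_3 = 8; p_3 = 4; q_3 = 3; t_3 = 3; a_4 = 8; b_4 = 6; c_4 = 5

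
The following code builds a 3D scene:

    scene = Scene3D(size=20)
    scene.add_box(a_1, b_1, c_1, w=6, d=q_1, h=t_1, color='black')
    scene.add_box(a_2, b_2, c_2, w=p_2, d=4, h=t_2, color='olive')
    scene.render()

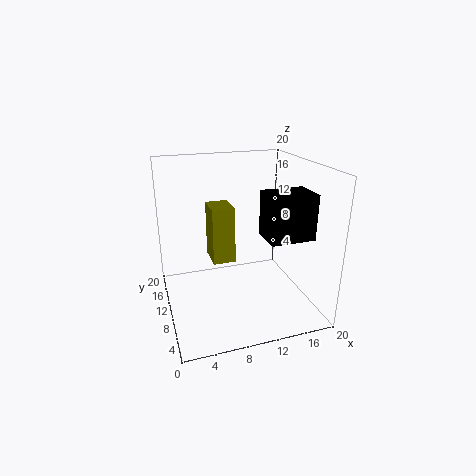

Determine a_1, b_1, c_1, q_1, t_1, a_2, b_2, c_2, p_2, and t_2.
a_1 = 12.5; b_1 = 4; c_1 = 11; q_1 = 4.5; t_1 = 6; a_2 = 6; b_2 = 8; c_2 = 7.5; p_2 = 3; t_2 = 7.5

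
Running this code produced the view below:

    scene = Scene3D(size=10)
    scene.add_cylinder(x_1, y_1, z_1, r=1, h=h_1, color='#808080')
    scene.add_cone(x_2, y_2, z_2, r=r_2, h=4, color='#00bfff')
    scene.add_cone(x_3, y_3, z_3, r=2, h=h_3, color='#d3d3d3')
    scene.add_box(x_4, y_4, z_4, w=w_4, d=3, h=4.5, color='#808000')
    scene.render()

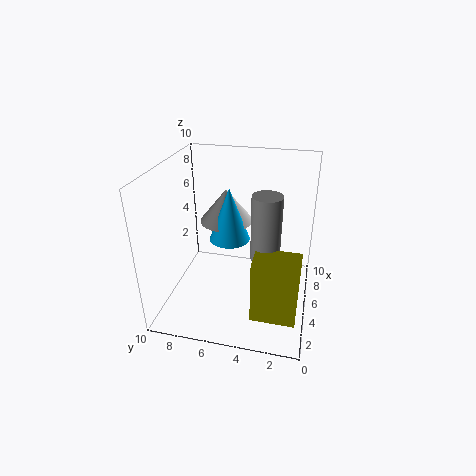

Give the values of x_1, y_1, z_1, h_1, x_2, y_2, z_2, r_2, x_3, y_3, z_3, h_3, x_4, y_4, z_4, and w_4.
x_1 = 4.5, y_1 = 3, z_1 = 4, h_1 = 4.5, x_2 = 6.5, y_2 = 6, z_2 = 4, r_2 = 1.5, x_3 = 7.5, y_3 = 6.5, z_3 = 5, h_3 = 2.5, x_4 = 2, y_4 = 0.5, z_4 = 0.5, w_4 = 2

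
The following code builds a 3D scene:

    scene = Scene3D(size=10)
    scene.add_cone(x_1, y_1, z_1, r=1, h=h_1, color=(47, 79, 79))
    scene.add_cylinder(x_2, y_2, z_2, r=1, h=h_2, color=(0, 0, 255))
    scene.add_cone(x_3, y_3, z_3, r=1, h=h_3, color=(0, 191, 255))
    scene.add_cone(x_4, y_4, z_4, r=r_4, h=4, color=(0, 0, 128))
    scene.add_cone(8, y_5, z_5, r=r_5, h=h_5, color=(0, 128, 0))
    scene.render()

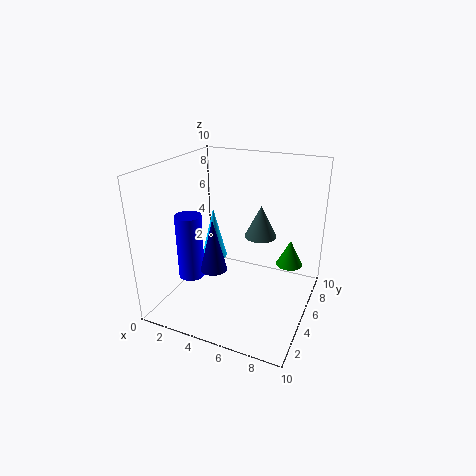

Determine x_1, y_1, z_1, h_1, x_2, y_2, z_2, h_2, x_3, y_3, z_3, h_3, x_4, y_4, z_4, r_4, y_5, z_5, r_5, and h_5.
x_1 = 7
y_1 = 4
z_1 = 6
h_1 = 2
x_2 = 1
y_2 = 5
z_2 = 1
h_2 = 5
x_3 = 2
y_3 = 7
z_3 = 2
h_3 = 4
x_4 = 3
y_4 = 5
z_4 = 2
r_4 = 1
y_5 = 8
z_5 = 2
r_5 = 1
h_5 = 2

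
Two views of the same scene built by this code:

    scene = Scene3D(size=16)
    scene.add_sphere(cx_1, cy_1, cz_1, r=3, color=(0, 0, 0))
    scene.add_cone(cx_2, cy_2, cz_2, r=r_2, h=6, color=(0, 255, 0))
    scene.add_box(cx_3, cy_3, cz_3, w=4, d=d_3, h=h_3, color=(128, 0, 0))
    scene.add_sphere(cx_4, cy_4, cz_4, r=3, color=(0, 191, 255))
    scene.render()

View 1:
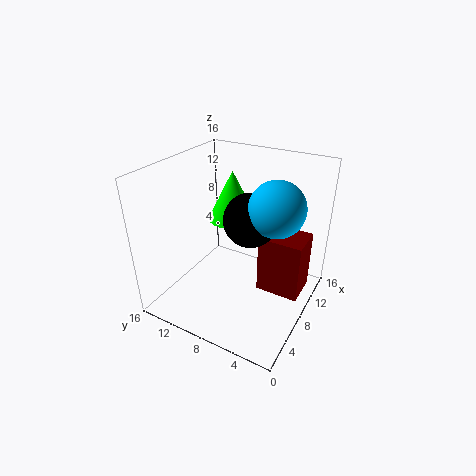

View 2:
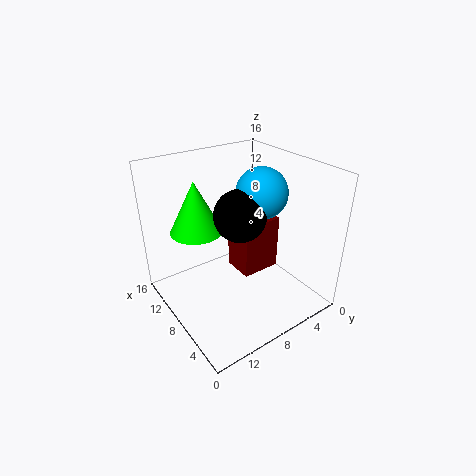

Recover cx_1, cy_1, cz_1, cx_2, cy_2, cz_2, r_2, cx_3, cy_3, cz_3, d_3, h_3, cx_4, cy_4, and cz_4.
cx_1 = 9; cy_1 = 7; cz_1 = 10; cx_2 = 12; cy_2 = 11; cz_2 = 8; r_2 = 3; cx_3 = 9; cy_3 = 1; cz_3 = 1; d_3 = 5; h_3 = 7; cx_4 = 9; cy_4 = 4; cz_4 = 12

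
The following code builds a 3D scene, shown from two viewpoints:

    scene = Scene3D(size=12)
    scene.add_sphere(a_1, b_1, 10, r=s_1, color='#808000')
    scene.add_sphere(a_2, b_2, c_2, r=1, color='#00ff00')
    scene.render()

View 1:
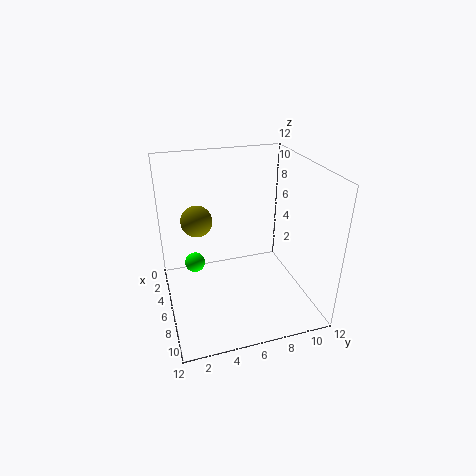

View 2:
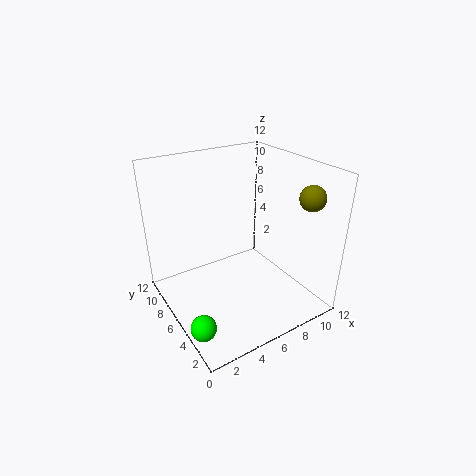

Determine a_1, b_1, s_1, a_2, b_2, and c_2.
a_1 = 10
b_1 = 2
s_1 = 1
a_2 = 1
b_2 = 3
c_2 = 1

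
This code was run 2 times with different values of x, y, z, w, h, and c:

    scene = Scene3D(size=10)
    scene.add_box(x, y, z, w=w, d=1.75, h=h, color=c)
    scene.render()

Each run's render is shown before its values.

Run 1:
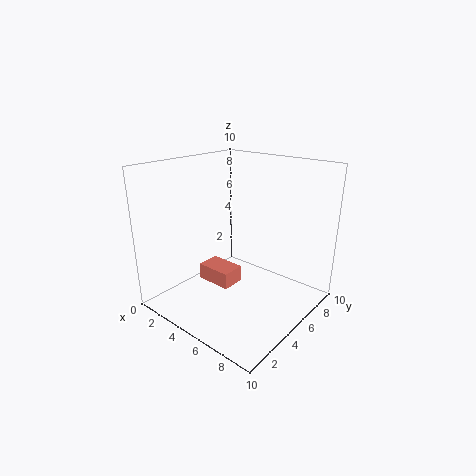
x = 1.5; y = 4.5; z = 0.75; w = 2.75; h = 1.25; c = 'salmon'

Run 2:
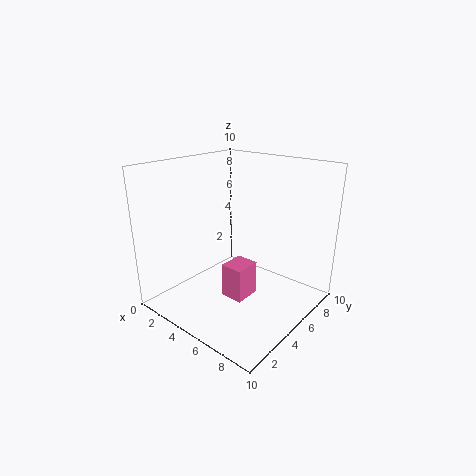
x = 5.5; y = 2.75; z = 1.75; w = 1.5; h = 2.25; c = 'hotpink'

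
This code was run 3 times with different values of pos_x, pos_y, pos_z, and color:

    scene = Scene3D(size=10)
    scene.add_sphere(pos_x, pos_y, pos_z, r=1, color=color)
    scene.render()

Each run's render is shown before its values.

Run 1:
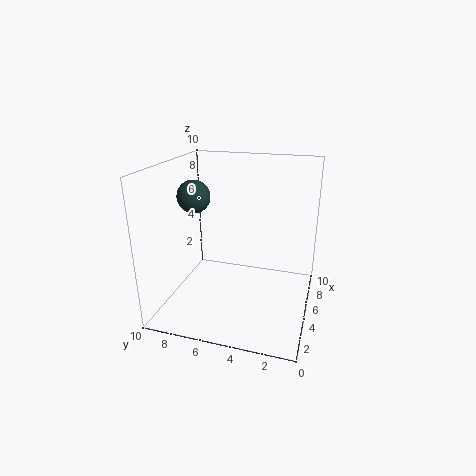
pos_x = 2.5
pos_y = 7
pos_z = 8.5
color = 'darkslategray'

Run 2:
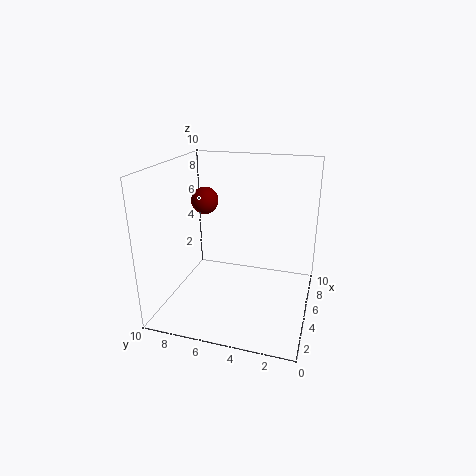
pos_x = 6.5
pos_y = 8
pos_z = 7
color = 'maroon'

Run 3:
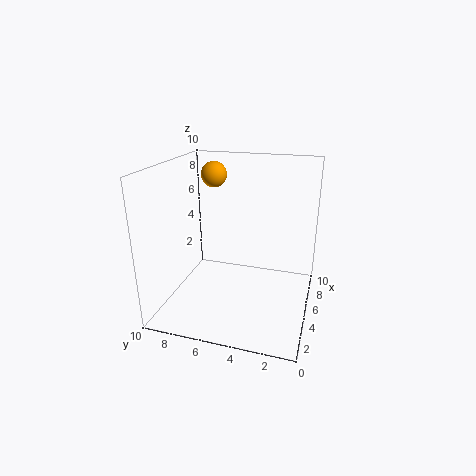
pos_x = 8.5
pos_y = 8
pos_z = 8.5
color = 'orange'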